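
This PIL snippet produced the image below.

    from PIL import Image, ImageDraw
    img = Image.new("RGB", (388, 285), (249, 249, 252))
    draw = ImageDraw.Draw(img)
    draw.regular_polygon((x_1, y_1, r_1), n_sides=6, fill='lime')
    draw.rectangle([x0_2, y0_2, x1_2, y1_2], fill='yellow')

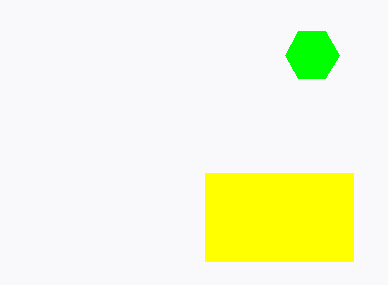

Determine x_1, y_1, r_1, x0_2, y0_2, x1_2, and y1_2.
x_1 = 312, y_1 = 55, r_1 = 27, x0_2 = 205, y0_2 = 173, x1_2 = 353, y1_2 = 261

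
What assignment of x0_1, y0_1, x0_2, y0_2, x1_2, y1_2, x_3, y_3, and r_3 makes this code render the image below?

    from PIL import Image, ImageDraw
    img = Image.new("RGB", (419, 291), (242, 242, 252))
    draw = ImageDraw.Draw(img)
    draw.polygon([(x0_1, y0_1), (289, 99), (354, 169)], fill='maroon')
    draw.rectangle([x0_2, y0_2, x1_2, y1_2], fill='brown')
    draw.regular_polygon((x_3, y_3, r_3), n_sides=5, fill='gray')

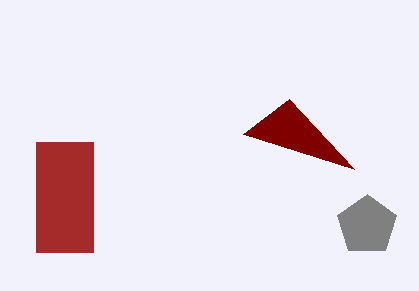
x0_1 = 243; y0_1 = 134; x0_2 = 36; y0_2 = 142; x1_2 = 93; y1_2 = 252; x_3 = 367; y_3 = 225; r_3 = 31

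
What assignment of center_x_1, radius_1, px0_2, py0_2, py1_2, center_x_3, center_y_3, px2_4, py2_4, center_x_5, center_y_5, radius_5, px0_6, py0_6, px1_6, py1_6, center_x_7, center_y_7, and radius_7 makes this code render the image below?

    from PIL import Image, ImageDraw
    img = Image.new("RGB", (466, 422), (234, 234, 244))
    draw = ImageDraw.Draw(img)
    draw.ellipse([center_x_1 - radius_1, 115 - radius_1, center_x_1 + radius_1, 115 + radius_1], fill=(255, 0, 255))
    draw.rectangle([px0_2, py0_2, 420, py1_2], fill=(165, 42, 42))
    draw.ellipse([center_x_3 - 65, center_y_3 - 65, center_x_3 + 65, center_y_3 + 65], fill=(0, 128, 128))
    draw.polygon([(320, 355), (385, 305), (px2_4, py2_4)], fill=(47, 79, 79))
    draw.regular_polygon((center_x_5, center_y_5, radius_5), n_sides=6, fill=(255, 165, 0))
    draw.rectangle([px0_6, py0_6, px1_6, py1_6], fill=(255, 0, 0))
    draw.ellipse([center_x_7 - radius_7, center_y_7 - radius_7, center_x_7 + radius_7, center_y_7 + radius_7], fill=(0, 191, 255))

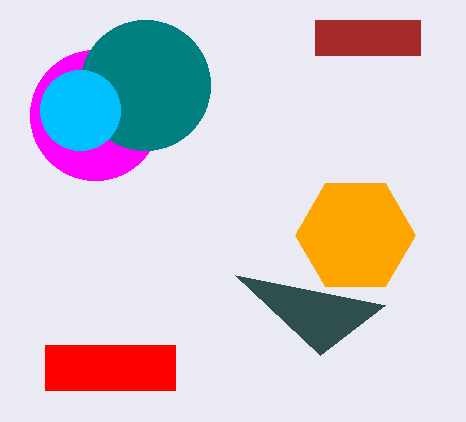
center_x_1 = 95, radius_1 = 65, px0_2 = 315, py0_2 = 20, py1_2 = 55, center_x_3 = 145, center_y_3 = 85, px2_4 = 235, py2_4 = 275, center_x_5 = 355, center_y_5 = 235, radius_5 = 60, px0_6 = 45, py0_6 = 345, px1_6 = 175, py1_6 = 390, center_x_7 = 80, center_y_7 = 110, radius_7 = 40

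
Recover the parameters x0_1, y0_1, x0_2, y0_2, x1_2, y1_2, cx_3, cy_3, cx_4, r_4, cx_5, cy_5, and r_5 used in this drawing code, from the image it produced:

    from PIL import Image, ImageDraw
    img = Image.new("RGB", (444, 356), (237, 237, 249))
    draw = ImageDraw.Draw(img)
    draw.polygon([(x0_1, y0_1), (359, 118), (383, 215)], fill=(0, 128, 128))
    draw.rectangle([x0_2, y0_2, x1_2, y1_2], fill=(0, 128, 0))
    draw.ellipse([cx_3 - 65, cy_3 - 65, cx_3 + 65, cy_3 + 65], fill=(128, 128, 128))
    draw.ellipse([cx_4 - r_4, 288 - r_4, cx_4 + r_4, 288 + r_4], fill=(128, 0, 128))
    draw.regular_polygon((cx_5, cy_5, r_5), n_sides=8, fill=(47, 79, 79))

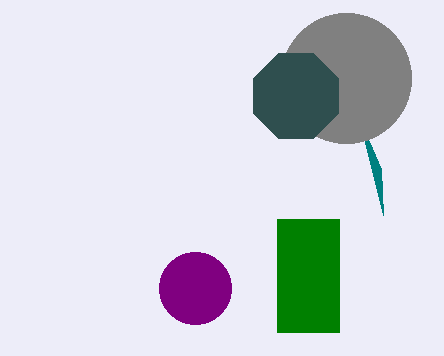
x0_1 = 381, y0_1 = 169, x0_2 = 277, y0_2 = 219, x1_2 = 339, y1_2 = 332, cx_3 = 346, cy_3 = 78, cx_4 = 195, r_4 = 36, cx_5 = 296, cy_5 = 96, r_5 = 46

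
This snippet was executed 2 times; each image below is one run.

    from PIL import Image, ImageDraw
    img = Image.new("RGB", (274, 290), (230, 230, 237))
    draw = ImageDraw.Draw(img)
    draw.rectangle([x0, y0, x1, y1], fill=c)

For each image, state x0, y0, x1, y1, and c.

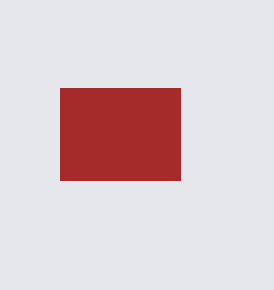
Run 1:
x0 = 60; y0 = 88; x1 = 180; y1 = 180; c = 'brown'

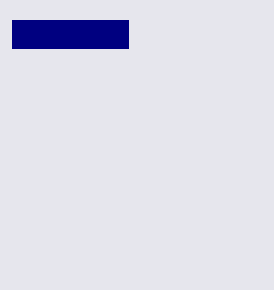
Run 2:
x0 = 12, y0 = 20, x1 = 128, y1 = 48, c = 'navy'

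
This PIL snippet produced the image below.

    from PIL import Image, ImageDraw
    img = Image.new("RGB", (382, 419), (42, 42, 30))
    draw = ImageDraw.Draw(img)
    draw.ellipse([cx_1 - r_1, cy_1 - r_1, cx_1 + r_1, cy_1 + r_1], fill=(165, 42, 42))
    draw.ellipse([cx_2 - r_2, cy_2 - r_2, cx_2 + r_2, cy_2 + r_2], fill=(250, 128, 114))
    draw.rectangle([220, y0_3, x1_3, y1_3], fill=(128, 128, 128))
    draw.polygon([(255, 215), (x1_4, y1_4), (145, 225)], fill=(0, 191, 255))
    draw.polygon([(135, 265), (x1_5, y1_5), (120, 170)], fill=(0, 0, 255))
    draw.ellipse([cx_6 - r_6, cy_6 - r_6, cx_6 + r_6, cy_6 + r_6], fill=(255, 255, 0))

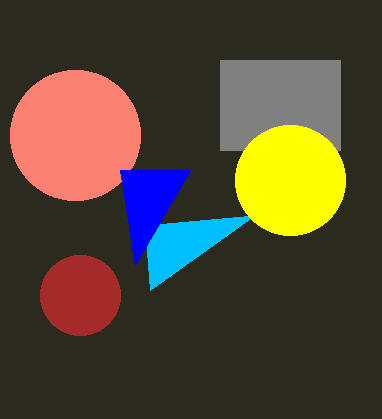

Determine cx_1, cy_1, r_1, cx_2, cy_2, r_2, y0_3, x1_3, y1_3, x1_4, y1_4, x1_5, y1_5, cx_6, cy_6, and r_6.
cx_1 = 80; cy_1 = 295; r_1 = 40; cx_2 = 75; cy_2 = 135; r_2 = 65; y0_3 = 60; x1_3 = 340; y1_3 = 150; x1_4 = 150; y1_4 = 290; x1_5 = 190; y1_5 = 170; cx_6 = 290; cy_6 = 180; r_6 = 55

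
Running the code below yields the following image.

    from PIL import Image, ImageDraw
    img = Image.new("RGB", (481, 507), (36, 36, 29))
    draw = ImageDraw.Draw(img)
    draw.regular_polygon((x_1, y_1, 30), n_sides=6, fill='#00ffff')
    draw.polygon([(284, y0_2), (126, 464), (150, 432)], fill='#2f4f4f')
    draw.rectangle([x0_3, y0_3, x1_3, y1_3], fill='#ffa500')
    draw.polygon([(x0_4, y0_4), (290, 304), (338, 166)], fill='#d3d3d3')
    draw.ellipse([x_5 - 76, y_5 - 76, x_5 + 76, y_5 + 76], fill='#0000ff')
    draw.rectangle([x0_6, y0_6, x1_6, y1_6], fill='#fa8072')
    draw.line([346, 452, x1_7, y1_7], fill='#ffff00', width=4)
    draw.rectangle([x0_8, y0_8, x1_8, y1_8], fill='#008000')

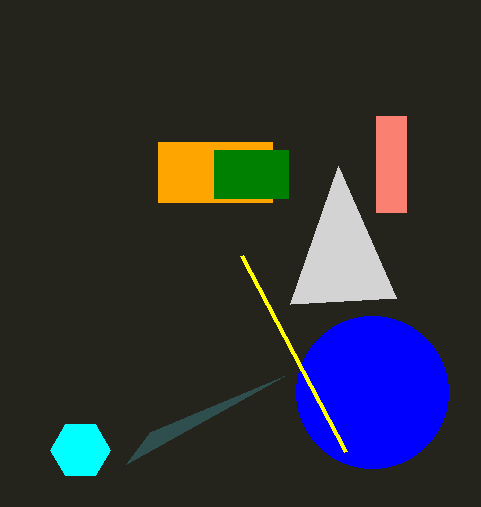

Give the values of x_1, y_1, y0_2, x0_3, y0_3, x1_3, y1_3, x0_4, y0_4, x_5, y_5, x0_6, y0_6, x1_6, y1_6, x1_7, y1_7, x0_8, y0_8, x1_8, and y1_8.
x_1 = 80
y_1 = 450
y0_2 = 376
x0_3 = 158
y0_3 = 142
x1_3 = 272
y1_3 = 202
x0_4 = 396
y0_4 = 298
x_5 = 372
y_5 = 392
x0_6 = 376
y0_6 = 116
x1_6 = 406
y1_6 = 212
x1_7 = 242
y1_7 = 256
x0_8 = 214
y0_8 = 150
x1_8 = 288
y1_8 = 198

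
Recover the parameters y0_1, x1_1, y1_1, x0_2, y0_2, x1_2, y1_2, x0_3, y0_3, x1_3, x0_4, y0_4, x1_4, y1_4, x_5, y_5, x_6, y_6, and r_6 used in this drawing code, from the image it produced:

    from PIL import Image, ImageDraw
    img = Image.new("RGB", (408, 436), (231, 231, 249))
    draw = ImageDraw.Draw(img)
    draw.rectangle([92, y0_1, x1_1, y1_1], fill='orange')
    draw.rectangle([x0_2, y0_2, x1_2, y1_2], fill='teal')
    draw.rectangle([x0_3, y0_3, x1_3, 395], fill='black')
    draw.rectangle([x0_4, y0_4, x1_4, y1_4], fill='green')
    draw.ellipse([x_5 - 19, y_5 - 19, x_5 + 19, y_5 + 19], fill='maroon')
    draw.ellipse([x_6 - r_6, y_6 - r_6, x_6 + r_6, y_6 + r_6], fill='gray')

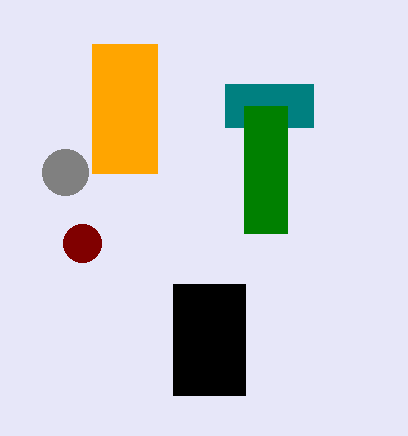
y0_1 = 44, x1_1 = 157, y1_1 = 173, x0_2 = 225, y0_2 = 84, x1_2 = 313, y1_2 = 127, x0_3 = 173, y0_3 = 284, x1_3 = 245, x0_4 = 244, y0_4 = 106, x1_4 = 287, y1_4 = 233, x_5 = 82, y_5 = 243, x_6 = 65, y_6 = 172, r_6 = 23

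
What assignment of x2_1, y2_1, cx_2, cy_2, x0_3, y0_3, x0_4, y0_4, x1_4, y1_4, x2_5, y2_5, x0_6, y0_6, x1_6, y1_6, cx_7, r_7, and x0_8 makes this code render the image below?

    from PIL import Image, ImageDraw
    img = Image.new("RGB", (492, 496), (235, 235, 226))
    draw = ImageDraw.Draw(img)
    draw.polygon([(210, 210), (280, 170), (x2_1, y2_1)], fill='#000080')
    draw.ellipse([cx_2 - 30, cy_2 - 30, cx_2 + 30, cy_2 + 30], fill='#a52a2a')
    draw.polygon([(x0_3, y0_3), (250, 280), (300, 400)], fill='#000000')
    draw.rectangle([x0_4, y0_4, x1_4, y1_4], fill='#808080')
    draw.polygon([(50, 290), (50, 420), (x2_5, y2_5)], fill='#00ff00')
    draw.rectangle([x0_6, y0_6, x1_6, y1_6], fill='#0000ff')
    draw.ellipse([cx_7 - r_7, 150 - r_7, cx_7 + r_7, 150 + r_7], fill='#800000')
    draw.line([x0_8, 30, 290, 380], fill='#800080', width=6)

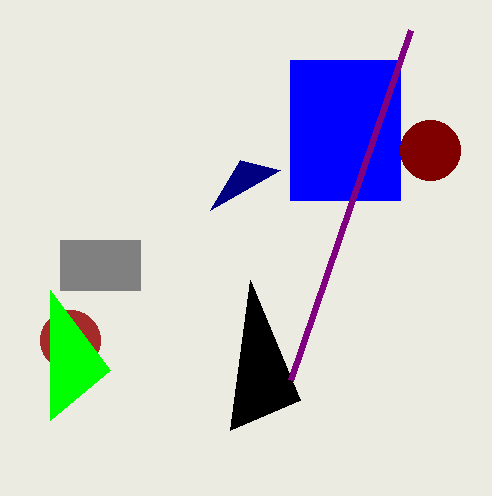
x2_1 = 240
y2_1 = 160
cx_2 = 70
cy_2 = 340
x0_3 = 230
y0_3 = 430
x0_4 = 60
y0_4 = 240
x1_4 = 140
y1_4 = 290
x2_5 = 110
y2_5 = 370
x0_6 = 290
y0_6 = 60
x1_6 = 400
y1_6 = 200
cx_7 = 430
r_7 = 30
x0_8 = 410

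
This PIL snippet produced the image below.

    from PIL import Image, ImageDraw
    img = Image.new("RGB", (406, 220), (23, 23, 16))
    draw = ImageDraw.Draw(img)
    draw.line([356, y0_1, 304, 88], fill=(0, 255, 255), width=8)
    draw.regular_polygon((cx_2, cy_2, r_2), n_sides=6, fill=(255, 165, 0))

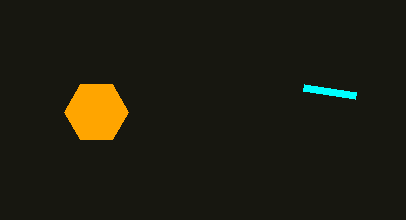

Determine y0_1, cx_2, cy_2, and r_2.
y0_1 = 96
cx_2 = 96
cy_2 = 112
r_2 = 32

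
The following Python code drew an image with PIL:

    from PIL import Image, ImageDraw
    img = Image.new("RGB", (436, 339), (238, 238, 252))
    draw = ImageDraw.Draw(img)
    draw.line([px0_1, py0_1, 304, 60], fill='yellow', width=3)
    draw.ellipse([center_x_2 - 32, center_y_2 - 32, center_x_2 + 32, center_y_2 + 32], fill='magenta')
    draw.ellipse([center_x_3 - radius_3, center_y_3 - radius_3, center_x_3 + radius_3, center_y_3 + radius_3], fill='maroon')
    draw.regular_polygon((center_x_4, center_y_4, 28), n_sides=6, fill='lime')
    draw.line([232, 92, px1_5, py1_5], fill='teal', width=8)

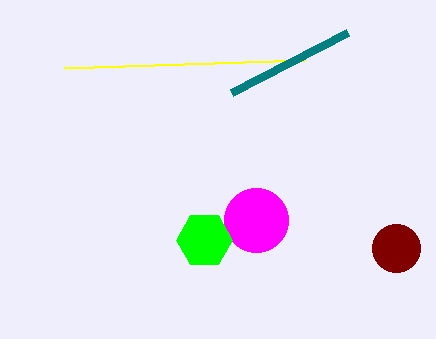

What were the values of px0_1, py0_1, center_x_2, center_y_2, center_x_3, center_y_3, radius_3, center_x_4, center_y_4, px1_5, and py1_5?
px0_1 = 64
py0_1 = 68
center_x_2 = 256
center_y_2 = 220
center_x_3 = 396
center_y_3 = 248
radius_3 = 24
center_x_4 = 204
center_y_4 = 240
px1_5 = 348
py1_5 = 32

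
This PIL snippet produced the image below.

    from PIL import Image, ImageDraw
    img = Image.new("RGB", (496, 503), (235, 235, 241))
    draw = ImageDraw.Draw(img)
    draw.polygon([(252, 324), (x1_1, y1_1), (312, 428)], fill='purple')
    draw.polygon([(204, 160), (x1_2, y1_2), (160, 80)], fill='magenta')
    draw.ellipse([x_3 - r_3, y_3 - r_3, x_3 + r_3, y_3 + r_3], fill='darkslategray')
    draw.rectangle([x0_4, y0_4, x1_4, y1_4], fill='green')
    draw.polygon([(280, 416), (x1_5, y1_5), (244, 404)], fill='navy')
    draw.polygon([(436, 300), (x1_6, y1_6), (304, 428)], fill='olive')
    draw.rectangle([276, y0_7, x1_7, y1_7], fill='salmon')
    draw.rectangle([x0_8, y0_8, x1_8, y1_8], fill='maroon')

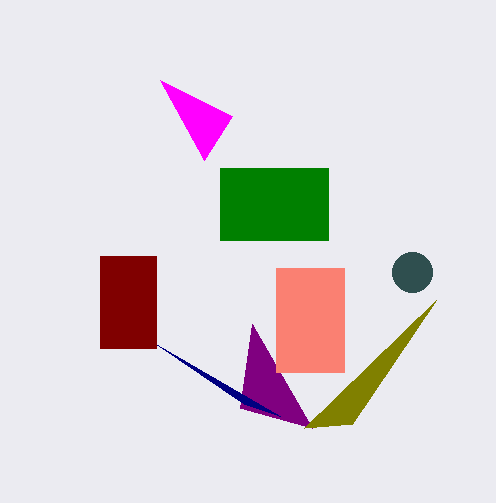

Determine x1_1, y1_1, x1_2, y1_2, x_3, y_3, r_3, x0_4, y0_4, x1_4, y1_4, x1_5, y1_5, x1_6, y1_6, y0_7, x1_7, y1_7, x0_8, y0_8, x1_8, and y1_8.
x1_1 = 240; y1_1 = 408; x1_2 = 232; y1_2 = 116; x_3 = 412; y_3 = 272; r_3 = 20; x0_4 = 220; y0_4 = 168; x1_4 = 328; y1_4 = 240; x1_5 = 156; y1_5 = 344; x1_6 = 352; y1_6 = 424; y0_7 = 268; x1_7 = 344; y1_7 = 372; x0_8 = 100; y0_8 = 256; x1_8 = 156; y1_8 = 348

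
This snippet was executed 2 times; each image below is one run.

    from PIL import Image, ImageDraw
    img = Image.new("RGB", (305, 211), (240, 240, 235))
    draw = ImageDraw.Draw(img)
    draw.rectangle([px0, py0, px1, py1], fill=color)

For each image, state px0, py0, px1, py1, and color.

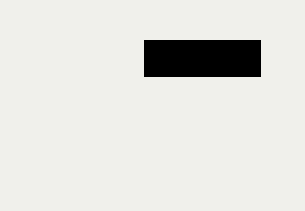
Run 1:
px0 = 144, py0 = 40, px1 = 260, py1 = 76, color = 'black'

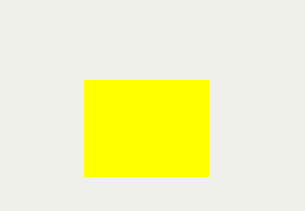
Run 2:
px0 = 84; py0 = 80; px1 = 208; py1 = 176; color = 'yellow'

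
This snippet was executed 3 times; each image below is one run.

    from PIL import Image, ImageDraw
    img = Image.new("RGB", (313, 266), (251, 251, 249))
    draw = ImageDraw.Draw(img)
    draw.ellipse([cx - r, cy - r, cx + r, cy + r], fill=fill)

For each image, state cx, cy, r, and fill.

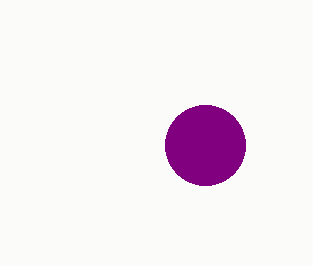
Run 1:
cx = 205; cy = 145; r = 40; fill = 'purple'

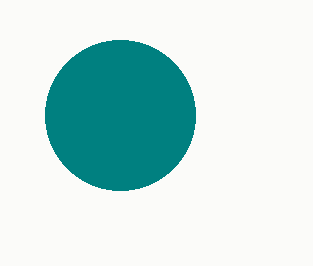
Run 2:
cx = 120, cy = 115, r = 75, fill = 'teal'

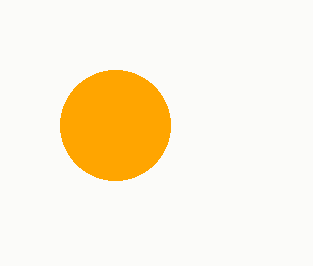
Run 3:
cx = 115; cy = 125; r = 55; fill = 'orange'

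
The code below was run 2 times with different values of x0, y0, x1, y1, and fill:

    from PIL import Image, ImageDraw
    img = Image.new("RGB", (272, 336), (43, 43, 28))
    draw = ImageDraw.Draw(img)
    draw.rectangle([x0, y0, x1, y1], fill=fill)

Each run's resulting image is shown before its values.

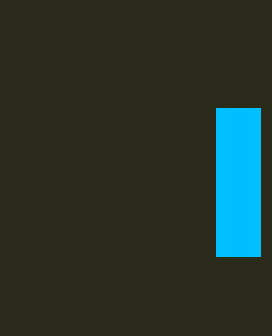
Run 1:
x0 = 216; y0 = 108; x1 = 260; y1 = 256; fill = 'deepskyblue'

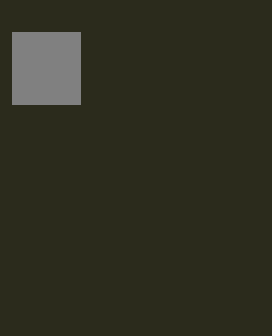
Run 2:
x0 = 12; y0 = 32; x1 = 80; y1 = 104; fill = 'gray'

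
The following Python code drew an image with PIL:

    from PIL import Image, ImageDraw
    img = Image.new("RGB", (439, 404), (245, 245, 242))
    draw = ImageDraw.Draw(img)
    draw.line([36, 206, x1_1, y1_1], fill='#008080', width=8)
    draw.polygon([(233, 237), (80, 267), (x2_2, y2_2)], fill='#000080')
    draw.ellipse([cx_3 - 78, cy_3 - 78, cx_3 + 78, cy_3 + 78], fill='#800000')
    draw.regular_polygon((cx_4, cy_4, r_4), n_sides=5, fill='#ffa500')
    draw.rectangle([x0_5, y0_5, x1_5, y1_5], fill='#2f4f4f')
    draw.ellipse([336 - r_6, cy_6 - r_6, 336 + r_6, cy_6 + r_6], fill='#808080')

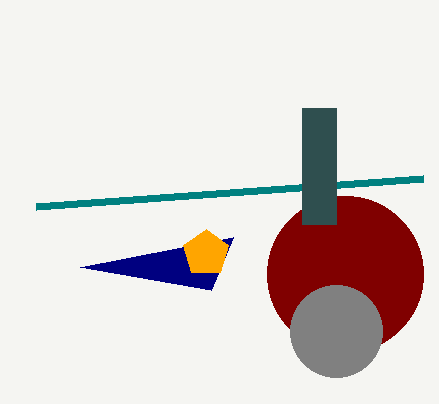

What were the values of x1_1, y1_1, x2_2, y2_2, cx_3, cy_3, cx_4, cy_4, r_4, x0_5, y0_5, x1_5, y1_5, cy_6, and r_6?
x1_1 = 423; y1_1 = 178; x2_2 = 211; y2_2 = 290; cx_3 = 345; cy_3 = 274; cx_4 = 206; cy_4 = 253; r_4 = 24; x0_5 = 302; y0_5 = 108; x1_5 = 336; y1_5 = 224; cy_6 = 331; r_6 = 46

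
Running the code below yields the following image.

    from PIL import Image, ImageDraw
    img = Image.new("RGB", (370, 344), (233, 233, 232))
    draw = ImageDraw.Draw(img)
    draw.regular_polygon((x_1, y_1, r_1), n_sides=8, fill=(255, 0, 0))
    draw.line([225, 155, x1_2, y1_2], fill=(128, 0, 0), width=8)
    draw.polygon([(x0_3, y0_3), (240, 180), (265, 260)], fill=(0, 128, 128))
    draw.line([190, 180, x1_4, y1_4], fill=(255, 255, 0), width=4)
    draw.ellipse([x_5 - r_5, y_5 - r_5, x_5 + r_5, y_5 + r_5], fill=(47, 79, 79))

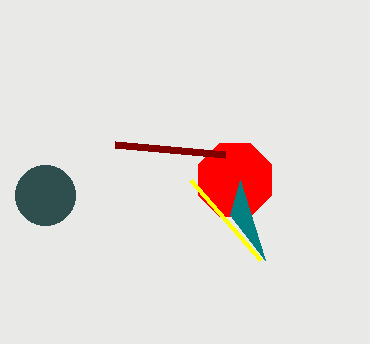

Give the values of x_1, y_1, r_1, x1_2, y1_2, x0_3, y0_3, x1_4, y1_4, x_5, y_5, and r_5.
x_1 = 235, y_1 = 180, r_1 = 40, x1_2 = 115, y1_2 = 145, x0_3 = 230, y0_3 = 215, x1_4 = 260, y1_4 = 260, x_5 = 45, y_5 = 195, r_5 = 30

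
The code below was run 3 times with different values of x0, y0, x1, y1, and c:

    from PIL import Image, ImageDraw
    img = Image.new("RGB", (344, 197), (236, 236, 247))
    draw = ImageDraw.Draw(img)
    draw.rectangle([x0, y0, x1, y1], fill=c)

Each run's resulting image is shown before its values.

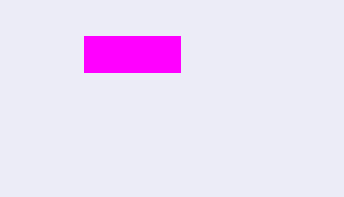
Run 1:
x0 = 84, y0 = 36, x1 = 180, y1 = 72, c = 'magenta'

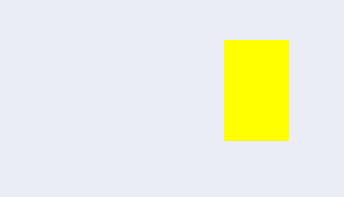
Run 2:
x0 = 224
y0 = 40
x1 = 288
y1 = 140
c = 'yellow'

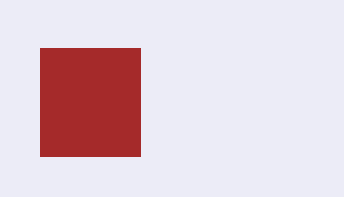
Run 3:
x0 = 40
y0 = 48
x1 = 140
y1 = 156
c = 'brown'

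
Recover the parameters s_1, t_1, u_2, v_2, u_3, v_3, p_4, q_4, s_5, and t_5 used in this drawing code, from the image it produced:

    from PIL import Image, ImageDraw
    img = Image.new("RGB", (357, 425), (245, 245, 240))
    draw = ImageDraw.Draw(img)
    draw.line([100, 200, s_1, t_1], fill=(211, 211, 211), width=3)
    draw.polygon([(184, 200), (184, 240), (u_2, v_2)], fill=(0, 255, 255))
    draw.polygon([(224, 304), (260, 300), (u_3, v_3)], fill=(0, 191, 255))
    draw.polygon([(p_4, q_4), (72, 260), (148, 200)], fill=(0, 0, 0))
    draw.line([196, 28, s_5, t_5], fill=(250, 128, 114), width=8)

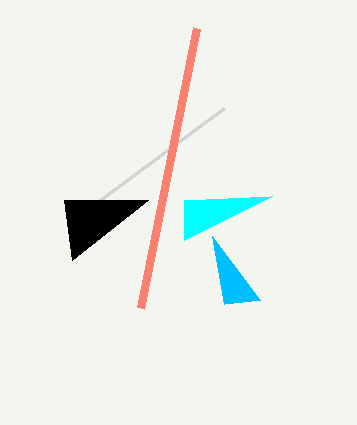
s_1 = 224
t_1 = 108
u_2 = 272
v_2 = 196
u_3 = 212
v_3 = 236
p_4 = 64
q_4 = 200
s_5 = 140
t_5 = 308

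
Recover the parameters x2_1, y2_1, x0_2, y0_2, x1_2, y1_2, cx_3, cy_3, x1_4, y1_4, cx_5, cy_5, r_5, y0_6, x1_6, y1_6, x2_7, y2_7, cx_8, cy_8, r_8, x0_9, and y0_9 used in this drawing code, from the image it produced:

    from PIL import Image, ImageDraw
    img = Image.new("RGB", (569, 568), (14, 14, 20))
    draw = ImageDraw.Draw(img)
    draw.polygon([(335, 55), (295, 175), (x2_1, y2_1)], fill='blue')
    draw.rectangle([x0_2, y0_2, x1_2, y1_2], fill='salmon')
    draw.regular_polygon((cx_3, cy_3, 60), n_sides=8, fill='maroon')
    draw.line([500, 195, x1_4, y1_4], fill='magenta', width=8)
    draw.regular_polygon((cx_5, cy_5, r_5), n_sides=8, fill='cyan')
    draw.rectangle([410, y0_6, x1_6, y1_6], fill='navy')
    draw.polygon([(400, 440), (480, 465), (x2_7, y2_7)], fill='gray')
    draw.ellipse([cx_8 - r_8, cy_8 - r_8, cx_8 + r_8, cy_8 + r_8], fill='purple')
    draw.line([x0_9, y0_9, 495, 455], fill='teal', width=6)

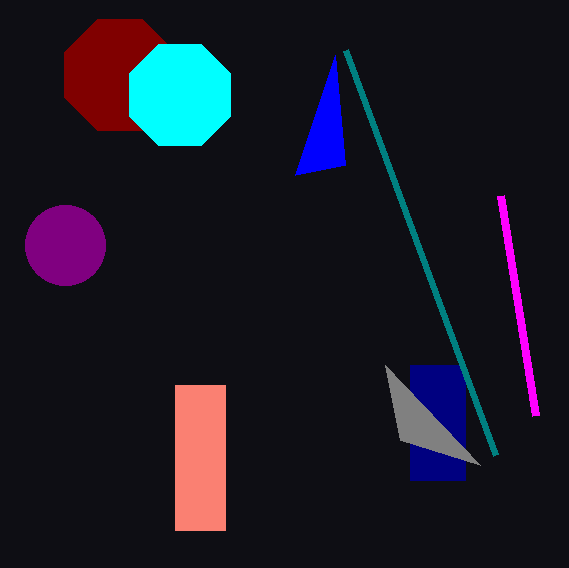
x2_1 = 345, y2_1 = 165, x0_2 = 175, y0_2 = 385, x1_2 = 225, y1_2 = 530, cx_3 = 120, cy_3 = 75, x1_4 = 535, y1_4 = 415, cx_5 = 180, cy_5 = 95, r_5 = 55, y0_6 = 365, x1_6 = 465, y1_6 = 480, x2_7 = 385, y2_7 = 365, cx_8 = 65, cy_8 = 245, r_8 = 40, x0_9 = 345, y0_9 = 50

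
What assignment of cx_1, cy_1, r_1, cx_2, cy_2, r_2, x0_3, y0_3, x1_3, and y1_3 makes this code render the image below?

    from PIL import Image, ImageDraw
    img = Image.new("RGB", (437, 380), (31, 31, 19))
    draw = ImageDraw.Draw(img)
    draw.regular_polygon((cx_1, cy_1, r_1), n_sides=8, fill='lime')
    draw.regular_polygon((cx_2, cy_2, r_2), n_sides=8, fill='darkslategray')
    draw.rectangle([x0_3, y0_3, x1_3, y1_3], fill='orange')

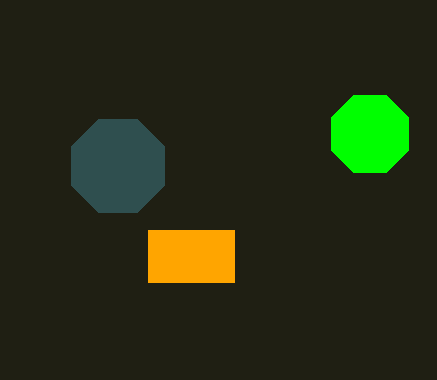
cx_1 = 370
cy_1 = 134
r_1 = 42
cx_2 = 118
cy_2 = 166
r_2 = 50
x0_3 = 148
y0_3 = 230
x1_3 = 234
y1_3 = 282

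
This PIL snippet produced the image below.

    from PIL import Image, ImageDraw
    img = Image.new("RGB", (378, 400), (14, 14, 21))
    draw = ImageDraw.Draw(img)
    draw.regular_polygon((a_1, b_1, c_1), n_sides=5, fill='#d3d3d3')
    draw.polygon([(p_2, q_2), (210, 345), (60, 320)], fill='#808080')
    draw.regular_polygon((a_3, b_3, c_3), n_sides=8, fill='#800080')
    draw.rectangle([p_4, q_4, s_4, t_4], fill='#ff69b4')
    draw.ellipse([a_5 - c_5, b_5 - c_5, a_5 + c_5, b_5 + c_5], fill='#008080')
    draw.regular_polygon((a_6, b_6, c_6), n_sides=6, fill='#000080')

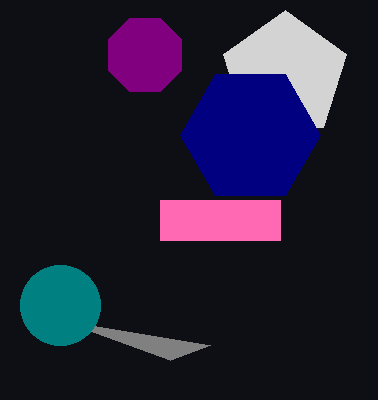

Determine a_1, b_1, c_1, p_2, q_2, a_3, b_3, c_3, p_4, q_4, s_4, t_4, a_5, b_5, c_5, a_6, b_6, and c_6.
a_1 = 285, b_1 = 75, c_1 = 65, p_2 = 170, q_2 = 360, a_3 = 145, b_3 = 55, c_3 = 40, p_4 = 160, q_4 = 200, s_4 = 280, t_4 = 240, a_5 = 60, b_5 = 305, c_5 = 40, a_6 = 250, b_6 = 135, c_6 = 70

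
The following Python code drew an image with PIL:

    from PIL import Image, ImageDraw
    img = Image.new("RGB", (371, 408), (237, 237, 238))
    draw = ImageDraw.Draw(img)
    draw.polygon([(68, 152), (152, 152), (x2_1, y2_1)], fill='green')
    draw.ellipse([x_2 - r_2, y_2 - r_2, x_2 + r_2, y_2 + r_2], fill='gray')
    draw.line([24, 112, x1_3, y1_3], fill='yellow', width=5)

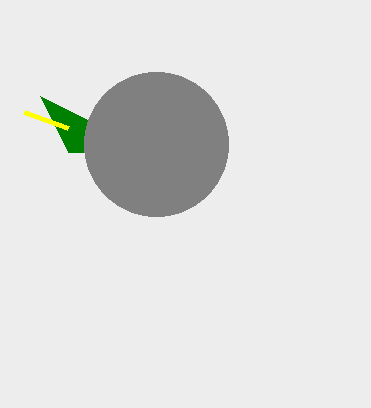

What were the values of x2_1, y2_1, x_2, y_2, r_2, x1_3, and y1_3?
x2_1 = 40, y2_1 = 96, x_2 = 156, y_2 = 144, r_2 = 72, x1_3 = 68, y1_3 = 128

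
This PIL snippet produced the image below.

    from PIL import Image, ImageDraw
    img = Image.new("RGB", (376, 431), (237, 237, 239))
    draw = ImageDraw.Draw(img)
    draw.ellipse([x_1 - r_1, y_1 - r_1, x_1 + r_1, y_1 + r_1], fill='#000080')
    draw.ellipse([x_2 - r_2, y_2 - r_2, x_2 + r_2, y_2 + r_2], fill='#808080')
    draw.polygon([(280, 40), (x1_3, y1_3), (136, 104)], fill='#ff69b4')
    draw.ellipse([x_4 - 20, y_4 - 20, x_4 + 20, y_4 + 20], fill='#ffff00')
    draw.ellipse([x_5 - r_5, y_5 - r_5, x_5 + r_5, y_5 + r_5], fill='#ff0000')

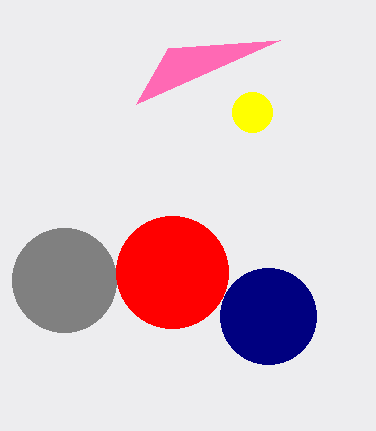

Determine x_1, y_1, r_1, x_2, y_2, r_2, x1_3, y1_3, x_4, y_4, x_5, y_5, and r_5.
x_1 = 268, y_1 = 316, r_1 = 48, x_2 = 64, y_2 = 280, r_2 = 52, x1_3 = 168, y1_3 = 48, x_4 = 252, y_4 = 112, x_5 = 172, y_5 = 272, r_5 = 56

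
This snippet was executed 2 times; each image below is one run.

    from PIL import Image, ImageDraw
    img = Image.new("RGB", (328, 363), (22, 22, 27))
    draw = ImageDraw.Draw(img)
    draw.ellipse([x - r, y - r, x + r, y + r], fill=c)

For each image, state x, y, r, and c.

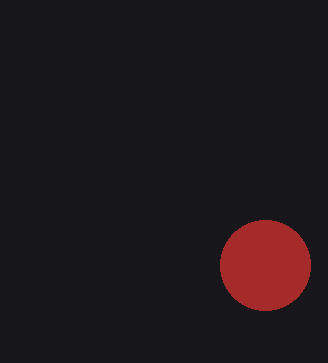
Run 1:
x = 265, y = 265, r = 45, c = 'brown'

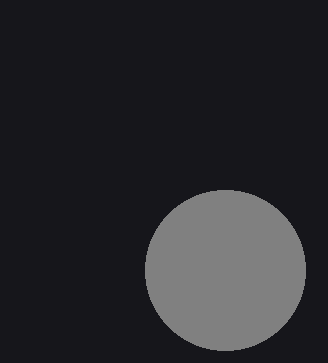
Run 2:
x = 225; y = 270; r = 80; c = 'gray'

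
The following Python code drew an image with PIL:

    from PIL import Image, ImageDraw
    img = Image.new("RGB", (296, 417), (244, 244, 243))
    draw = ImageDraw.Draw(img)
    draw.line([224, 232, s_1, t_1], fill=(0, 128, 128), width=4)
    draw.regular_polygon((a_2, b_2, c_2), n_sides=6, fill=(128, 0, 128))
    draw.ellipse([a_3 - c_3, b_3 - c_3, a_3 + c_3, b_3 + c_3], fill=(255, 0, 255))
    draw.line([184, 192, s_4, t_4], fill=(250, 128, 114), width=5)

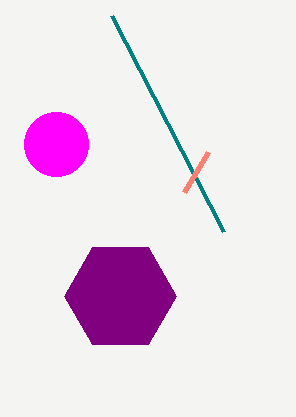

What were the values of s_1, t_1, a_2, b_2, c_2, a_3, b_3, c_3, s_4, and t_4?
s_1 = 112
t_1 = 16
a_2 = 120
b_2 = 296
c_2 = 56
a_3 = 56
b_3 = 144
c_3 = 32
s_4 = 208
t_4 = 152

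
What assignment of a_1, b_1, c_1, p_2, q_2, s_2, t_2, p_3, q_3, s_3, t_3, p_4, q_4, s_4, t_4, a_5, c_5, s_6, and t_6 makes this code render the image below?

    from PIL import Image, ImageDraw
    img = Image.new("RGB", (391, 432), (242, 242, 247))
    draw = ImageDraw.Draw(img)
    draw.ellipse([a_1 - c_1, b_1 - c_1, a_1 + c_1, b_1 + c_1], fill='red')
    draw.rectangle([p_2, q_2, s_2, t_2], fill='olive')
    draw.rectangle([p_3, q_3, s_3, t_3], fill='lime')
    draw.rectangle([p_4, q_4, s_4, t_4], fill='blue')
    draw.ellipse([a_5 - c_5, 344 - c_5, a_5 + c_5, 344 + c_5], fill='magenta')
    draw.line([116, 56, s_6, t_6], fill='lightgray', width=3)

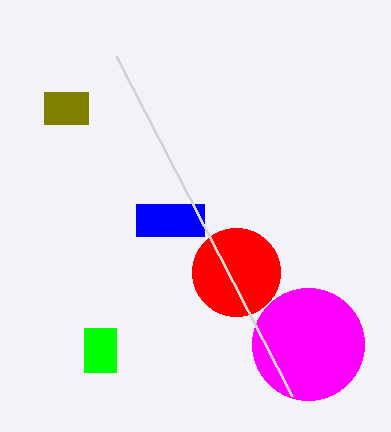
a_1 = 236, b_1 = 272, c_1 = 44, p_2 = 44, q_2 = 92, s_2 = 88, t_2 = 124, p_3 = 84, q_3 = 328, s_3 = 116, t_3 = 372, p_4 = 136, q_4 = 204, s_4 = 204, t_4 = 236, a_5 = 308, c_5 = 56, s_6 = 292, t_6 = 396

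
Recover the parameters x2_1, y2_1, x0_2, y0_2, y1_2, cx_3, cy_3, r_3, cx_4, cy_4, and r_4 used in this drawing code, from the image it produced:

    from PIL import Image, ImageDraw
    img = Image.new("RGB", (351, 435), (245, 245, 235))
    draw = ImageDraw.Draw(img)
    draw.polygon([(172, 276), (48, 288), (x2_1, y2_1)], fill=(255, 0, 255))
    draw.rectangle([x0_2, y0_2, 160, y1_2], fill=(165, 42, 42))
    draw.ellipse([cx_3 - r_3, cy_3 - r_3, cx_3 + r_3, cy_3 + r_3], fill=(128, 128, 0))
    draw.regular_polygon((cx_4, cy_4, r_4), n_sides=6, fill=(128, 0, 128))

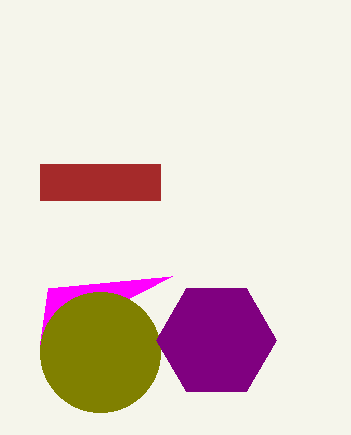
x2_1 = 40; y2_1 = 344; x0_2 = 40; y0_2 = 164; y1_2 = 200; cx_3 = 100; cy_3 = 352; r_3 = 60; cx_4 = 216; cy_4 = 340; r_4 = 60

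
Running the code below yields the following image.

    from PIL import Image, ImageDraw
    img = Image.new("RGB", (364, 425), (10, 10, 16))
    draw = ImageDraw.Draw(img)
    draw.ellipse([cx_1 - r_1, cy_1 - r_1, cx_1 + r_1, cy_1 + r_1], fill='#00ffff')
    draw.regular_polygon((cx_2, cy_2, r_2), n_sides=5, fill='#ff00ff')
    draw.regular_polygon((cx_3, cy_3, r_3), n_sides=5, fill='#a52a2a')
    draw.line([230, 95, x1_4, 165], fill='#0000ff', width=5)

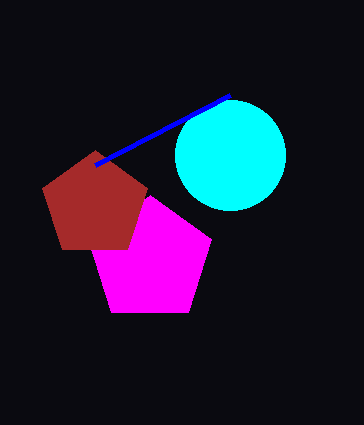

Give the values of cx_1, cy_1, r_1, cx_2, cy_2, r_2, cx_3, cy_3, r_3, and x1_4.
cx_1 = 230, cy_1 = 155, r_1 = 55, cx_2 = 150, cy_2 = 260, r_2 = 65, cx_3 = 95, cy_3 = 205, r_3 = 55, x1_4 = 95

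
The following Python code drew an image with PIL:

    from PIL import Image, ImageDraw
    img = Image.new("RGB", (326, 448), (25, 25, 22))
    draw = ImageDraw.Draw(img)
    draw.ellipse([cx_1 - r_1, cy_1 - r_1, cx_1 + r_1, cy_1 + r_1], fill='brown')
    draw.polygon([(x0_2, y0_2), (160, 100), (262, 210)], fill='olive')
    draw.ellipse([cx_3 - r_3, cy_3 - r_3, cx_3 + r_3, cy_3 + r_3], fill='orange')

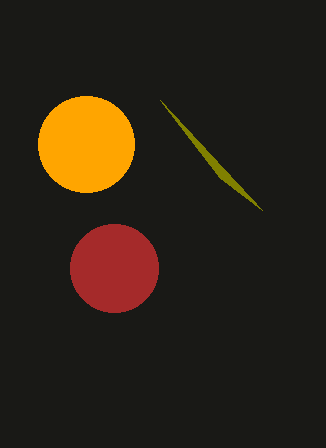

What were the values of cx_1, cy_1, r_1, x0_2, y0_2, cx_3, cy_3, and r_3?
cx_1 = 114, cy_1 = 268, r_1 = 44, x0_2 = 220, y0_2 = 178, cx_3 = 86, cy_3 = 144, r_3 = 48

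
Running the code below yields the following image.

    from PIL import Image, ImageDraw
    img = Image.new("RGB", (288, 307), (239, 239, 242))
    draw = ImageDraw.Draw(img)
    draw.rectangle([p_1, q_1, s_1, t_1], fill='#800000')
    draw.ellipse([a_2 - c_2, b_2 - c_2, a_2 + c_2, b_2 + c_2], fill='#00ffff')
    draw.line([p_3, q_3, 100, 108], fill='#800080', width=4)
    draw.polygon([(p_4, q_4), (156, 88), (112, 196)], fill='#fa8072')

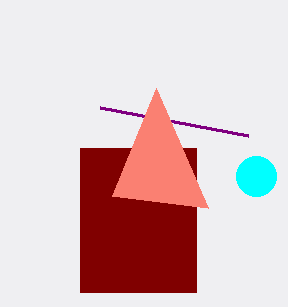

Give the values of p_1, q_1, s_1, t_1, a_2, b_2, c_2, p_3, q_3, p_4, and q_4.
p_1 = 80; q_1 = 148; s_1 = 196; t_1 = 292; a_2 = 256; b_2 = 176; c_2 = 20; p_3 = 248; q_3 = 136; p_4 = 208; q_4 = 208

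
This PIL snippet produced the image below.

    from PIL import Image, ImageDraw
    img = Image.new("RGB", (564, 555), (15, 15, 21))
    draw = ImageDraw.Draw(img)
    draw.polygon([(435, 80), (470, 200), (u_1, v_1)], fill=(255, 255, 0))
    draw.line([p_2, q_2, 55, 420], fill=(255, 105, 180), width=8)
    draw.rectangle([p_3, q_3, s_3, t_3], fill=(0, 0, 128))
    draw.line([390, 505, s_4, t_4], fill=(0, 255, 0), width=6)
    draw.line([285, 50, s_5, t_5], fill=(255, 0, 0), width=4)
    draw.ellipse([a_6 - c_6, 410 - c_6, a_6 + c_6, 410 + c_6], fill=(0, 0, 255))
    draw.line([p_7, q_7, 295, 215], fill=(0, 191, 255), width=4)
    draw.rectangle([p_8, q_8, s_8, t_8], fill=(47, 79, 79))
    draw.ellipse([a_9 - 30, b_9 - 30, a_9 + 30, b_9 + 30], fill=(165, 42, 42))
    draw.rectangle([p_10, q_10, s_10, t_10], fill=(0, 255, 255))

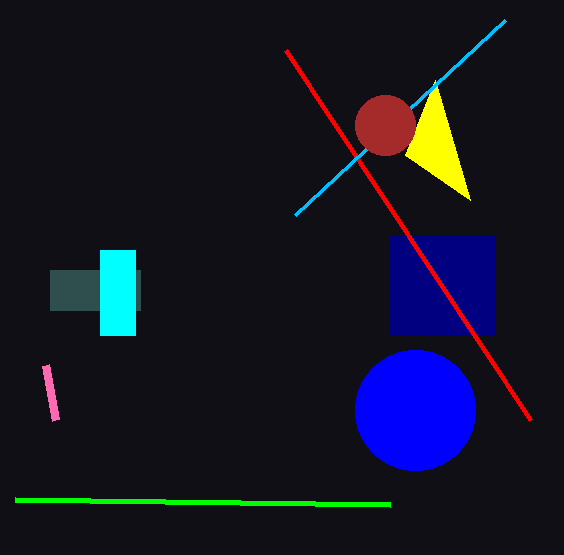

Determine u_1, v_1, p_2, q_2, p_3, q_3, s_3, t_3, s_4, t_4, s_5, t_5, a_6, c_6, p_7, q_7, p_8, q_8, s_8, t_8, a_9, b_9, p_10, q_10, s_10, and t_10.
u_1 = 405; v_1 = 155; p_2 = 45; q_2 = 365; p_3 = 390; q_3 = 235; s_3 = 495; t_3 = 335; s_4 = 15; t_4 = 500; s_5 = 530; t_5 = 420; a_6 = 415; c_6 = 60; p_7 = 505; q_7 = 20; p_8 = 50; q_8 = 270; s_8 = 140; t_8 = 310; a_9 = 385; b_9 = 125; p_10 = 100; q_10 = 250; s_10 = 135; t_10 = 335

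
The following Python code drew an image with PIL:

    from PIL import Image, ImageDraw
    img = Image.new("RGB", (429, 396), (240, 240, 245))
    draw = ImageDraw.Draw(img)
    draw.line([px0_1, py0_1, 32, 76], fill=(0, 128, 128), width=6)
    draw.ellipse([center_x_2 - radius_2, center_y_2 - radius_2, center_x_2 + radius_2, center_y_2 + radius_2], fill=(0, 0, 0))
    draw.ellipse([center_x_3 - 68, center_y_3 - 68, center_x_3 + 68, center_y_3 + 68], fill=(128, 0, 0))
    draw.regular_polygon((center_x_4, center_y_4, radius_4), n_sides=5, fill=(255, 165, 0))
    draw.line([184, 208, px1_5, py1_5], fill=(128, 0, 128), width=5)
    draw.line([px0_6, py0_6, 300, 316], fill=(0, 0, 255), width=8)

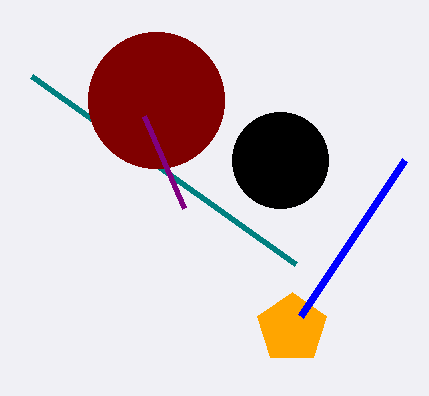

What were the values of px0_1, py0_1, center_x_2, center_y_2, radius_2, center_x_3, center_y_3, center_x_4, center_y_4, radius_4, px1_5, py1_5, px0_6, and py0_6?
px0_1 = 296, py0_1 = 264, center_x_2 = 280, center_y_2 = 160, radius_2 = 48, center_x_3 = 156, center_y_3 = 100, center_x_4 = 292, center_y_4 = 328, radius_4 = 36, px1_5 = 144, py1_5 = 116, px0_6 = 404, py0_6 = 160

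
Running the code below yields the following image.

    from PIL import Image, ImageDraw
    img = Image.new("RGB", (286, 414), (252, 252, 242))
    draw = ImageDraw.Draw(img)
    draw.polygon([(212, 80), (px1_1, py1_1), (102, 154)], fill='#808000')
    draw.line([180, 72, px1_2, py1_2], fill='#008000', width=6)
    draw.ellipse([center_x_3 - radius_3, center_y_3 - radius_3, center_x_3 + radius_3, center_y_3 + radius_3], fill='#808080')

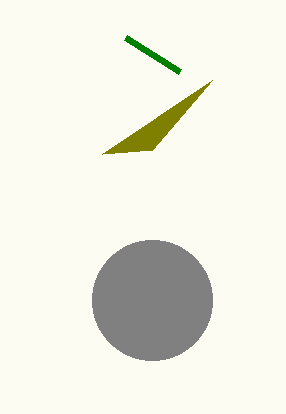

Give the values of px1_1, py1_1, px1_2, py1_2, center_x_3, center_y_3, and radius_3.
px1_1 = 152, py1_1 = 150, px1_2 = 126, py1_2 = 38, center_x_3 = 152, center_y_3 = 300, radius_3 = 60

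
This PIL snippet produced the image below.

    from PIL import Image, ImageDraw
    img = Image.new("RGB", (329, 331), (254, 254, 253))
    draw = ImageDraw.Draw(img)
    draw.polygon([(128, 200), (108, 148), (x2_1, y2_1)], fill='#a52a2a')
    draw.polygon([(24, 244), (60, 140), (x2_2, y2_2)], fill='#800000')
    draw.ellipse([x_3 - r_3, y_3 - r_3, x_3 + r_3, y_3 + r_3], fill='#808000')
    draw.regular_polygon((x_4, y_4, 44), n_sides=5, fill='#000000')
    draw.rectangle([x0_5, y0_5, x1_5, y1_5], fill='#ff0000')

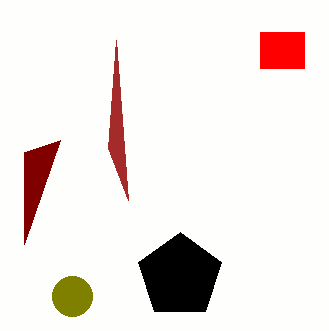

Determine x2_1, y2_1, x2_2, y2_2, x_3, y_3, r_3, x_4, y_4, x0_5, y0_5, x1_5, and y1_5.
x2_1 = 116; y2_1 = 40; x2_2 = 24; y2_2 = 152; x_3 = 72; y_3 = 296; r_3 = 20; x_4 = 180; y_4 = 276; x0_5 = 260; y0_5 = 32; x1_5 = 304; y1_5 = 68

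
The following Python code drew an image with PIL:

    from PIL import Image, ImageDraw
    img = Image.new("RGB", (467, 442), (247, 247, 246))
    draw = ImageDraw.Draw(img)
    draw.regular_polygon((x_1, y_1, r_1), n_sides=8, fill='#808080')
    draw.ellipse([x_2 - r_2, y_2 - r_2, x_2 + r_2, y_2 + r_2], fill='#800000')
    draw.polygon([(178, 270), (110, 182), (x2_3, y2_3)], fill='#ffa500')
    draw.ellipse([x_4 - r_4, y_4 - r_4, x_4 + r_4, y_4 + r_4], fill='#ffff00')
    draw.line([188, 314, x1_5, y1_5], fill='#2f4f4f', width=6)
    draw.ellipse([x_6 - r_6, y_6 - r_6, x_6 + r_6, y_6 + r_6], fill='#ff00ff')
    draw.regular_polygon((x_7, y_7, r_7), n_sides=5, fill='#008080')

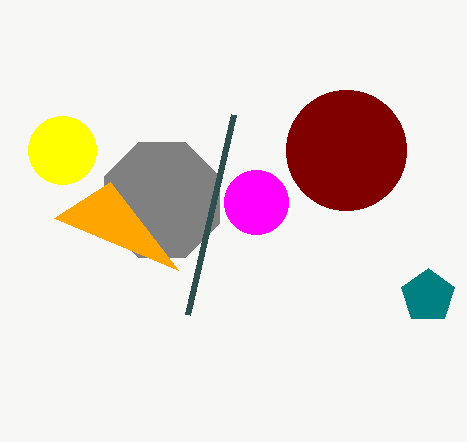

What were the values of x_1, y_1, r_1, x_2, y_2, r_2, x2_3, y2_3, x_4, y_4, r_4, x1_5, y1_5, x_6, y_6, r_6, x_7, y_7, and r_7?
x_1 = 162; y_1 = 200; r_1 = 62; x_2 = 346; y_2 = 150; r_2 = 60; x2_3 = 54; y2_3 = 218; x_4 = 62; y_4 = 150; r_4 = 34; x1_5 = 234; y1_5 = 114; x_6 = 256; y_6 = 202; r_6 = 32; x_7 = 428; y_7 = 296; r_7 = 28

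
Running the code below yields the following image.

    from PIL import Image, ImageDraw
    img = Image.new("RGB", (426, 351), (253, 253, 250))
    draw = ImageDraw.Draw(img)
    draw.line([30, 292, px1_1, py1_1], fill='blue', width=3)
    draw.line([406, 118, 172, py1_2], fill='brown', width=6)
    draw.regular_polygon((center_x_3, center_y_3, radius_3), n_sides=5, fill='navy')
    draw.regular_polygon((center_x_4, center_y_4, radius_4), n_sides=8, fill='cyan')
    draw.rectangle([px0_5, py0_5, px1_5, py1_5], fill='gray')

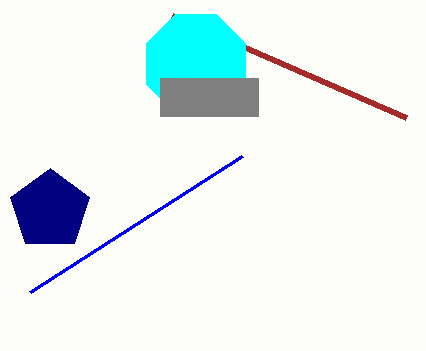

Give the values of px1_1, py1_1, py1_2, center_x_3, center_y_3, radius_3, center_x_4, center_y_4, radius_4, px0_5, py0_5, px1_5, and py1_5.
px1_1 = 242
py1_1 = 156
py1_2 = 16
center_x_3 = 50
center_y_3 = 210
radius_3 = 42
center_x_4 = 196
center_y_4 = 64
radius_4 = 54
px0_5 = 160
py0_5 = 78
px1_5 = 258
py1_5 = 116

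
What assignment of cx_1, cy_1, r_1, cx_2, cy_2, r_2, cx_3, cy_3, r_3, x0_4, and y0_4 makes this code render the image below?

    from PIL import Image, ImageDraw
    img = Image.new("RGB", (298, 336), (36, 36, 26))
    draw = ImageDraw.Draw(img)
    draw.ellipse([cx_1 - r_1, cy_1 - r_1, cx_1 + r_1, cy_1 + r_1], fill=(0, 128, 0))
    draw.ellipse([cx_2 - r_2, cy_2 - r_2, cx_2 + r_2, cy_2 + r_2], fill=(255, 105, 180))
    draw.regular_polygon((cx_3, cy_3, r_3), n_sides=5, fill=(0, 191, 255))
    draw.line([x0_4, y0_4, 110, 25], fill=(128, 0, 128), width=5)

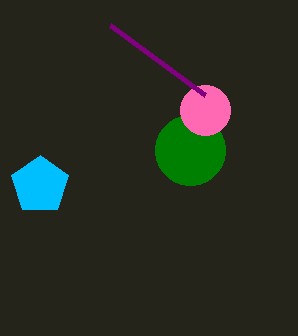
cx_1 = 190, cy_1 = 150, r_1 = 35, cx_2 = 205, cy_2 = 110, r_2 = 25, cx_3 = 40, cy_3 = 185, r_3 = 30, x0_4 = 205, y0_4 = 95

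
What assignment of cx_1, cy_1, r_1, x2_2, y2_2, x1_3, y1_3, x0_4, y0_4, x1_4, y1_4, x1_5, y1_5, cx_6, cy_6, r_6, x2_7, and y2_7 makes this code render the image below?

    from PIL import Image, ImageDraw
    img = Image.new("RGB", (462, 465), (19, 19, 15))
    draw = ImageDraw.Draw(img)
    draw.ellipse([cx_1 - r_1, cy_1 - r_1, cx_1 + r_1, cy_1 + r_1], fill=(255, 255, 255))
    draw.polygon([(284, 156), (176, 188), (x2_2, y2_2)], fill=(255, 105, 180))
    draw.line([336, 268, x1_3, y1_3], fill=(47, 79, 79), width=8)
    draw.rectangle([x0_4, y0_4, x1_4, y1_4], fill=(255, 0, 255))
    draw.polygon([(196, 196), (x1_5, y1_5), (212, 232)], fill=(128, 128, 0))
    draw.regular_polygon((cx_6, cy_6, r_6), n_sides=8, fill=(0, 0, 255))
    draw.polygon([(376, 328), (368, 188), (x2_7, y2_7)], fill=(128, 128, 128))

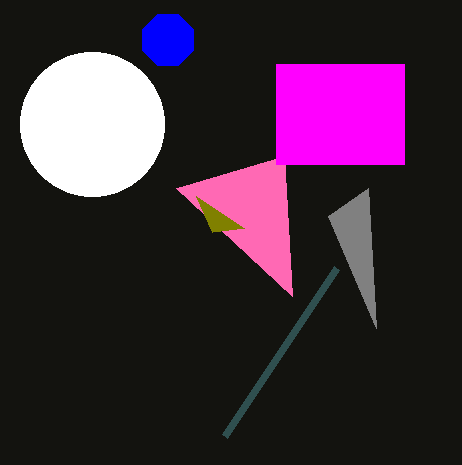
cx_1 = 92; cy_1 = 124; r_1 = 72; x2_2 = 292; y2_2 = 296; x1_3 = 224; y1_3 = 436; x0_4 = 276; y0_4 = 64; x1_4 = 404; y1_4 = 164; x1_5 = 244; y1_5 = 228; cx_6 = 168; cy_6 = 40; r_6 = 28; x2_7 = 328; y2_7 = 216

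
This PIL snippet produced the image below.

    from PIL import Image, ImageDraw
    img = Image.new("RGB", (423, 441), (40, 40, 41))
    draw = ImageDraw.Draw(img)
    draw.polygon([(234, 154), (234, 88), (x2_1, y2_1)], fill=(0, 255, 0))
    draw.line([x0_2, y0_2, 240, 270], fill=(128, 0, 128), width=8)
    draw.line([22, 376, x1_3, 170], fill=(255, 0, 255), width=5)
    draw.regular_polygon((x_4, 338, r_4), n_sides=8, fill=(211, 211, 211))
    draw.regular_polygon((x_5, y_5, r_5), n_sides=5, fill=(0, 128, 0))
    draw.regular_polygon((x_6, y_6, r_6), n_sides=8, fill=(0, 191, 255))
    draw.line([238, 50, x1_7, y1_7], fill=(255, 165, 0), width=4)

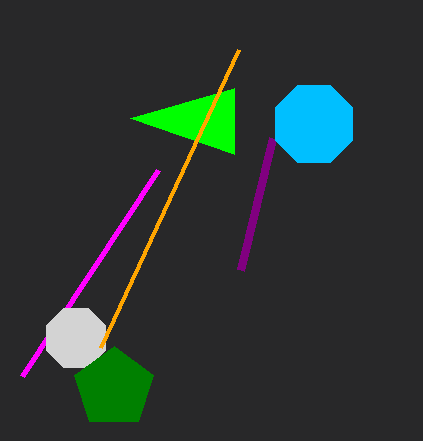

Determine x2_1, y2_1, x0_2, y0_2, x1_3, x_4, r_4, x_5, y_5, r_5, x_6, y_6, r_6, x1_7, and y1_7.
x2_1 = 130; y2_1 = 118; x0_2 = 272; y0_2 = 138; x1_3 = 158; x_4 = 76; r_4 = 32; x_5 = 114; y_5 = 388; r_5 = 42; x_6 = 314; y_6 = 124; r_6 = 42; x1_7 = 100; y1_7 = 348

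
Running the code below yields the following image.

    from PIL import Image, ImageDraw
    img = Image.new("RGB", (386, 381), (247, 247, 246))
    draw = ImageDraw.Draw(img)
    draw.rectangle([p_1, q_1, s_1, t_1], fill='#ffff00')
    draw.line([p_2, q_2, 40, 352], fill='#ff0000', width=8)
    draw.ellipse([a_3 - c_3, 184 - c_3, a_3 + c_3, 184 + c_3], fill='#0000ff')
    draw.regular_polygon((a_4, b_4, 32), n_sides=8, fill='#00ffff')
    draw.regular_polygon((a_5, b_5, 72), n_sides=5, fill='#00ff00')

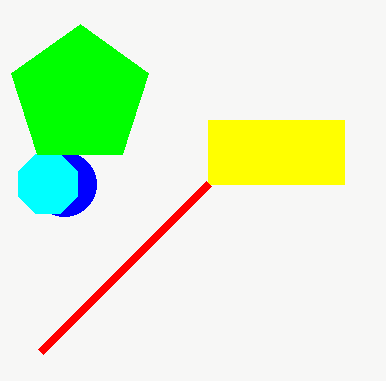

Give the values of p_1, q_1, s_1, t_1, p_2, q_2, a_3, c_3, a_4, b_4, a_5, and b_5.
p_1 = 208; q_1 = 120; s_1 = 344; t_1 = 184; p_2 = 208; q_2 = 184; a_3 = 64; c_3 = 32; a_4 = 48; b_4 = 184; a_5 = 80; b_5 = 96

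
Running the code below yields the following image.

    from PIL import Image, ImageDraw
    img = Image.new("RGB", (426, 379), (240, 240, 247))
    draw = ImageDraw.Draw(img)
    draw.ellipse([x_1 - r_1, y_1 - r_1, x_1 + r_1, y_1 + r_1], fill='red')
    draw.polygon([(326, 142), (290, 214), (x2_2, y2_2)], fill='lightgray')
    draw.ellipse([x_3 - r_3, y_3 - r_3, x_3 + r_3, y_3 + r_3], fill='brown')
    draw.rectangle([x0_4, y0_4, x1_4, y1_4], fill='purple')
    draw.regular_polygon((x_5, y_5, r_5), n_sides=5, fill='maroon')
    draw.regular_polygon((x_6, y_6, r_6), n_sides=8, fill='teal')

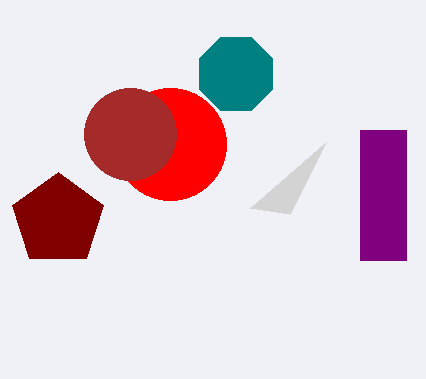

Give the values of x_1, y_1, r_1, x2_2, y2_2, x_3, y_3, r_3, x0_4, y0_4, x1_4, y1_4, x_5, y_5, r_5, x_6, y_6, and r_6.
x_1 = 170; y_1 = 144; r_1 = 56; x2_2 = 250; y2_2 = 208; x_3 = 130; y_3 = 134; r_3 = 46; x0_4 = 360; y0_4 = 130; x1_4 = 406; y1_4 = 260; x_5 = 58; y_5 = 220; r_5 = 48; x_6 = 236; y_6 = 74; r_6 = 40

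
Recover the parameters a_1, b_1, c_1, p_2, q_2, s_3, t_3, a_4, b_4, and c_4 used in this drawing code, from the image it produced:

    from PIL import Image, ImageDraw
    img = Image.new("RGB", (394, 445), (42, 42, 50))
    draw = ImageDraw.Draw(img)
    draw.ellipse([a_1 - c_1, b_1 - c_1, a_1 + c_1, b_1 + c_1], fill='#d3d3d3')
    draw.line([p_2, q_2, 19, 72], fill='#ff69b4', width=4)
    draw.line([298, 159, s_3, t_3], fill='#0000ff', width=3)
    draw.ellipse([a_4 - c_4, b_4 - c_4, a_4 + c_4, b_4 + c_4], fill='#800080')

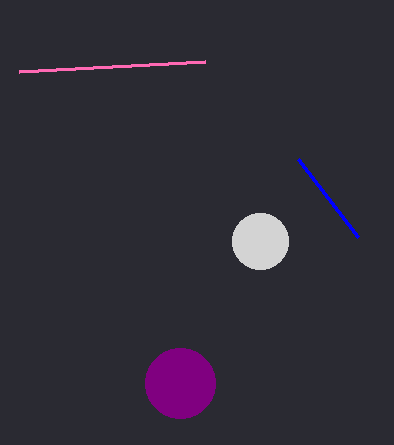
a_1 = 260, b_1 = 241, c_1 = 28, p_2 = 205, q_2 = 62, s_3 = 358, t_3 = 237, a_4 = 180, b_4 = 383, c_4 = 35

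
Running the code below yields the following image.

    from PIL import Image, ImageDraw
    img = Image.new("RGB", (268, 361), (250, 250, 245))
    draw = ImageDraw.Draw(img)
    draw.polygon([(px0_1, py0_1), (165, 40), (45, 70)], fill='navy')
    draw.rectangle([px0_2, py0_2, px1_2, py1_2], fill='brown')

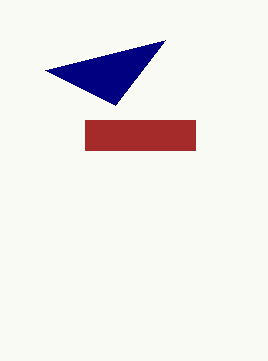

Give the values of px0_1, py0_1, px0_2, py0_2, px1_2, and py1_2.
px0_1 = 115; py0_1 = 105; px0_2 = 85; py0_2 = 120; px1_2 = 195; py1_2 = 150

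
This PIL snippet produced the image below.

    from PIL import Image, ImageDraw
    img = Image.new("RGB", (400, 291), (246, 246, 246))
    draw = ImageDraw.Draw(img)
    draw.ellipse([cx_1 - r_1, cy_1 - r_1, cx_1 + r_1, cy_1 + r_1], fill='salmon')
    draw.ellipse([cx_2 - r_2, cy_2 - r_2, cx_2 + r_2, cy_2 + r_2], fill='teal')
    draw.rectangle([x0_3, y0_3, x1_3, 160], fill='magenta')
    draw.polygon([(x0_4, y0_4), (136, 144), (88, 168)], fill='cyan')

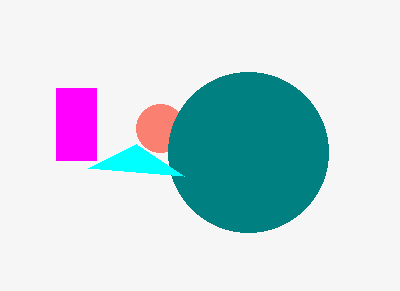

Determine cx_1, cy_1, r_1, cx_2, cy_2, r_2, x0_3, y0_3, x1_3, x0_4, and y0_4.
cx_1 = 160; cy_1 = 128; r_1 = 24; cx_2 = 248; cy_2 = 152; r_2 = 80; x0_3 = 56; y0_3 = 88; x1_3 = 96; x0_4 = 184; y0_4 = 176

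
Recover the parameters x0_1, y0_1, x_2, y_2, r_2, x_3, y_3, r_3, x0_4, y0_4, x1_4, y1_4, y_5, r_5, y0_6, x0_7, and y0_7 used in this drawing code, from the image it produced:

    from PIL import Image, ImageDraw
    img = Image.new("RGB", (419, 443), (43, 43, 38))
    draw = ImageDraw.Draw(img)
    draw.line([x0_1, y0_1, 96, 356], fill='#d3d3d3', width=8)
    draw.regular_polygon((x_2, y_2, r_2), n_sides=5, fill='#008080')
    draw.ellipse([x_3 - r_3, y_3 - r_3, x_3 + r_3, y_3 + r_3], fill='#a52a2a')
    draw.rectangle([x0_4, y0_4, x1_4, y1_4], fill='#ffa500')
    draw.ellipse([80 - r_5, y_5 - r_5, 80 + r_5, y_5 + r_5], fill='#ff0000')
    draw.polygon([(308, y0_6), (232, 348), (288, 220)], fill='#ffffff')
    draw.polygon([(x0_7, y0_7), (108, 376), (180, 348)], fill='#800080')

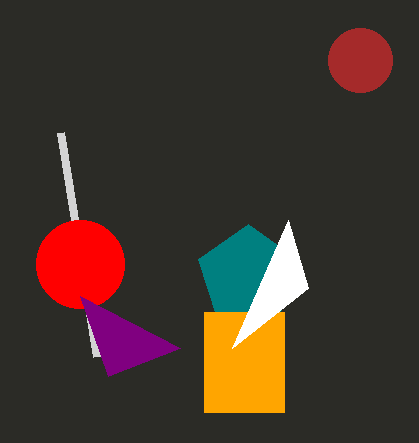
x0_1 = 60, y0_1 = 132, x_2 = 248, y_2 = 276, r_2 = 52, x_3 = 360, y_3 = 60, r_3 = 32, x0_4 = 204, y0_4 = 312, x1_4 = 284, y1_4 = 412, y_5 = 264, r_5 = 44, y0_6 = 288, x0_7 = 80, y0_7 = 296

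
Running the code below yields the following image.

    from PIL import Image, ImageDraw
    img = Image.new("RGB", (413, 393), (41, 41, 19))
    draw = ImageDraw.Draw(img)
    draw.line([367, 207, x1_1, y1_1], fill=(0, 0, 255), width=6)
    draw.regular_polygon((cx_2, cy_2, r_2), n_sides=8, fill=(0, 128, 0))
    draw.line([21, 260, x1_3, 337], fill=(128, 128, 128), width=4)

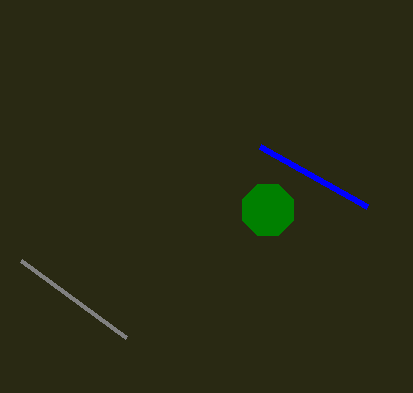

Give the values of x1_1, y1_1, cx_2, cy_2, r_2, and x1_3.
x1_1 = 260, y1_1 = 147, cx_2 = 268, cy_2 = 210, r_2 = 28, x1_3 = 126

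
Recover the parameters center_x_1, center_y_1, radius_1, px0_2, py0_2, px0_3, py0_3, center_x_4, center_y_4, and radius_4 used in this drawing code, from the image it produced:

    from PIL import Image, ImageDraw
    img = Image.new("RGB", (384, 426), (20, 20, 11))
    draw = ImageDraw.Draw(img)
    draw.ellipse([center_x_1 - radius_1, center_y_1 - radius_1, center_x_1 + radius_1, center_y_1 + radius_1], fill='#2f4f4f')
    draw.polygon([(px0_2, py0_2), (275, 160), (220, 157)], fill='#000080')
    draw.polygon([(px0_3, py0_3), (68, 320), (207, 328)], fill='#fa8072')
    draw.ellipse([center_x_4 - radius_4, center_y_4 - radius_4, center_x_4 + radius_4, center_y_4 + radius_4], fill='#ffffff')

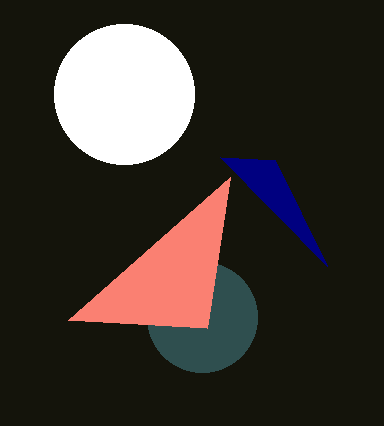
center_x_1 = 202
center_y_1 = 317
radius_1 = 55
px0_2 = 327
py0_2 = 266
px0_3 = 230
py0_3 = 177
center_x_4 = 124
center_y_4 = 94
radius_4 = 70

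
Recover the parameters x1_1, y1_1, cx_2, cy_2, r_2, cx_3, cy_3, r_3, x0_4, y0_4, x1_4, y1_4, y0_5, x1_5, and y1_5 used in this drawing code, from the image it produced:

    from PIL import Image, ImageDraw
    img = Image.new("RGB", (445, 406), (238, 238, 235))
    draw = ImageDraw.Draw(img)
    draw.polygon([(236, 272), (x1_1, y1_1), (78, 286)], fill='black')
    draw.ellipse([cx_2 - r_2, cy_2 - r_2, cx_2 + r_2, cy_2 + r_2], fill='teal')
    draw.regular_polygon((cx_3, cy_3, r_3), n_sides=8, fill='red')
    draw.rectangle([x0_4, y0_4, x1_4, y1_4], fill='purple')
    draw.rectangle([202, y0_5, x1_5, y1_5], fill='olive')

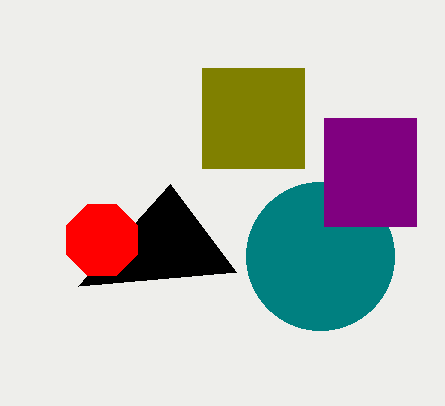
x1_1 = 170; y1_1 = 184; cx_2 = 320; cy_2 = 256; r_2 = 74; cx_3 = 102; cy_3 = 240; r_3 = 38; x0_4 = 324; y0_4 = 118; x1_4 = 416; y1_4 = 226; y0_5 = 68; x1_5 = 304; y1_5 = 168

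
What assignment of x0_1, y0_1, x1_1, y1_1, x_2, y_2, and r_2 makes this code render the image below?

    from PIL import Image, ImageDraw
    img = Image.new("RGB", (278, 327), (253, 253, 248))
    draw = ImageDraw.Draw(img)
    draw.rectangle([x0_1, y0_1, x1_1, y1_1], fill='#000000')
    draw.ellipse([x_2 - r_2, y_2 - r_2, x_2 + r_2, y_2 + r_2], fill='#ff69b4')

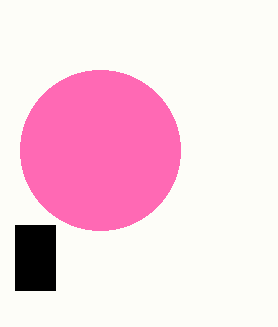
x0_1 = 15
y0_1 = 225
x1_1 = 55
y1_1 = 290
x_2 = 100
y_2 = 150
r_2 = 80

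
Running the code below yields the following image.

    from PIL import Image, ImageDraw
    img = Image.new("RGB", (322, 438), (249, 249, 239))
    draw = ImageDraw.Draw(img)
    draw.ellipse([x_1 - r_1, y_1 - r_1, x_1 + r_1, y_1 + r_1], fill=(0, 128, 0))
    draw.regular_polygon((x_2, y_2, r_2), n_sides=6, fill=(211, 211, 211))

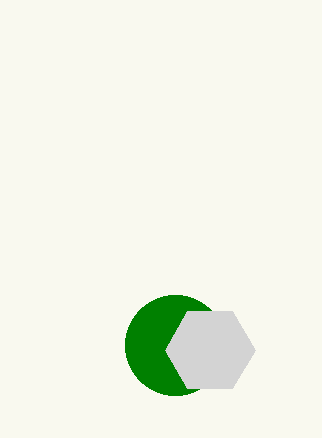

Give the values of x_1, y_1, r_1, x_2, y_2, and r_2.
x_1 = 175; y_1 = 345; r_1 = 50; x_2 = 210; y_2 = 350; r_2 = 45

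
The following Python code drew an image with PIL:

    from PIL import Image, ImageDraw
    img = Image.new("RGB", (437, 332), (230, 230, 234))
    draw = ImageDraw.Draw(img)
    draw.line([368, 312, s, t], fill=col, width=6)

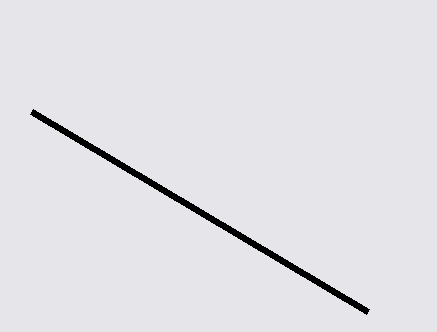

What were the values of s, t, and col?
s = 32
t = 112
col = 'black'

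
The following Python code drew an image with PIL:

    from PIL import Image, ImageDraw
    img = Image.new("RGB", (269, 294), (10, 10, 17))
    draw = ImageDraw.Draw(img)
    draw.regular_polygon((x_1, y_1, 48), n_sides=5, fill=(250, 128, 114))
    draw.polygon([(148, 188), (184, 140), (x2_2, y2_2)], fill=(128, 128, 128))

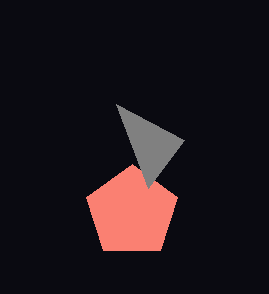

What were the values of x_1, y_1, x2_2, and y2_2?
x_1 = 132; y_1 = 212; x2_2 = 116; y2_2 = 104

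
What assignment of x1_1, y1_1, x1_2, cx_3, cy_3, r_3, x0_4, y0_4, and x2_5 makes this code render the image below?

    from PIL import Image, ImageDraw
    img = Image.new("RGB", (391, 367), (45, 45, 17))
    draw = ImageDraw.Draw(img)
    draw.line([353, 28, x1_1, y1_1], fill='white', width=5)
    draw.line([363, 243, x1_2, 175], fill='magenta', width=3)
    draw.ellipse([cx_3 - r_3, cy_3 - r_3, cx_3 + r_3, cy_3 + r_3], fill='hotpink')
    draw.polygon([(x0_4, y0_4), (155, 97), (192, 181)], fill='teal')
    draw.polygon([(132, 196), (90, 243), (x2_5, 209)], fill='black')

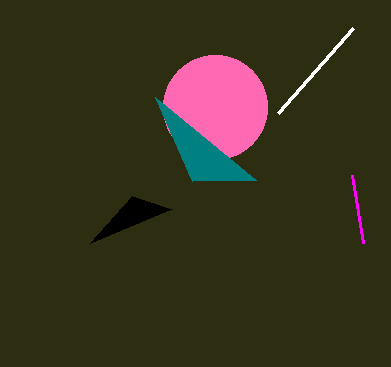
x1_1 = 278; y1_1 = 113; x1_2 = 352; cx_3 = 215; cy_3 = 107; r_3 = 52; x0_4 = 256; y0_4 = 180; x2_5 = 171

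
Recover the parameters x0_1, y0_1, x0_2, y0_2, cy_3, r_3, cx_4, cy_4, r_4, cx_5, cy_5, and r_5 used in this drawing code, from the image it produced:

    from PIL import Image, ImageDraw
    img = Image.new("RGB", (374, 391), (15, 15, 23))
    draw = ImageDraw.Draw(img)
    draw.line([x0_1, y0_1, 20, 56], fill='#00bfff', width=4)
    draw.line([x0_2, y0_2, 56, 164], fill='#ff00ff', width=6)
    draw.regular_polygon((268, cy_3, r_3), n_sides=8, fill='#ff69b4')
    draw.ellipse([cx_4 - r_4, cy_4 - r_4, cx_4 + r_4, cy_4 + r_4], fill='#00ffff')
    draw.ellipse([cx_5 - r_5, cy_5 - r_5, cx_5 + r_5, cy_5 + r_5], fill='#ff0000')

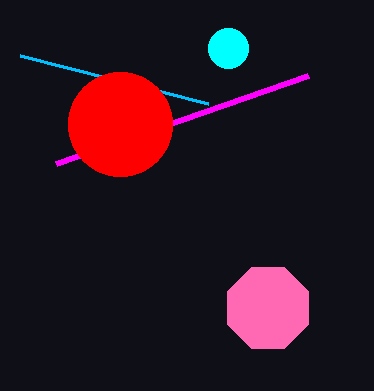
x0_1 = 208
y0_1 = 104
x0_2 = 308
y0_2 = 76
cy_3 = 308
r_3 = 44
cx_4 = 228
cy_4 = 48
r_4 = 20
cx_5 = 120
cy_5 = 124
r_5 = 52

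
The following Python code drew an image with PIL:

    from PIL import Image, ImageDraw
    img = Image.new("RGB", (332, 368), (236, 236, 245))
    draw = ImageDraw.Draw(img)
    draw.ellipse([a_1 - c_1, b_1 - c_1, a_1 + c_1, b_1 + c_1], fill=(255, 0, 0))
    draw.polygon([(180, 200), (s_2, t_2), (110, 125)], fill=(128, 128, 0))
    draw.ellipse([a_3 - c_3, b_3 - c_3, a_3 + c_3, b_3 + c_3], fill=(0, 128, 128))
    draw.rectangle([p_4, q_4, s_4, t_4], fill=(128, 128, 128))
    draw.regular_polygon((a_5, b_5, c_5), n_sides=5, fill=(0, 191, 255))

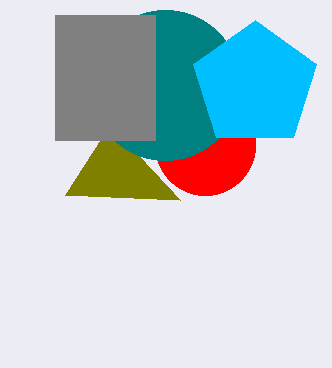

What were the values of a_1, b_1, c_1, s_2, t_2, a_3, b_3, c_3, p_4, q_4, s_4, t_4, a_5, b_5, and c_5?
a_1 = 205, b_1 = 145, c_1 = 50, s_2 = 65, t_2 = 195, a_3 = 165, b_3 = 85, c_3 = 75, p_4 = 55, q_4 = 15, s_4 = 155, t_4 = 140, a_5 = 255, b_5 = 85, c_5 = 65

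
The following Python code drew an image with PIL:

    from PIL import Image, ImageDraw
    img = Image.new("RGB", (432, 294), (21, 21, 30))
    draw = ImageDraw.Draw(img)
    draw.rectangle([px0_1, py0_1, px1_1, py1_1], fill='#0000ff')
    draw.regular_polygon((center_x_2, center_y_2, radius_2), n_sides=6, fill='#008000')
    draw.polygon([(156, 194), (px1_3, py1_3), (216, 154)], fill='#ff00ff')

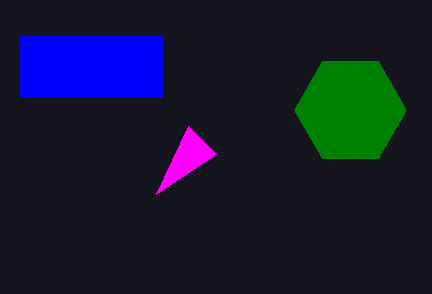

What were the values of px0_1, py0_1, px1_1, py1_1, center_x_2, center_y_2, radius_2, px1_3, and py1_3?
px0_1 = 20, py0_1 = 36, px1_1 = 162, py1_1 = 96, center_x_2 = 350, center_y_2 = 110, radius_2 = 56, px1_3 = 188, py1_3 = 126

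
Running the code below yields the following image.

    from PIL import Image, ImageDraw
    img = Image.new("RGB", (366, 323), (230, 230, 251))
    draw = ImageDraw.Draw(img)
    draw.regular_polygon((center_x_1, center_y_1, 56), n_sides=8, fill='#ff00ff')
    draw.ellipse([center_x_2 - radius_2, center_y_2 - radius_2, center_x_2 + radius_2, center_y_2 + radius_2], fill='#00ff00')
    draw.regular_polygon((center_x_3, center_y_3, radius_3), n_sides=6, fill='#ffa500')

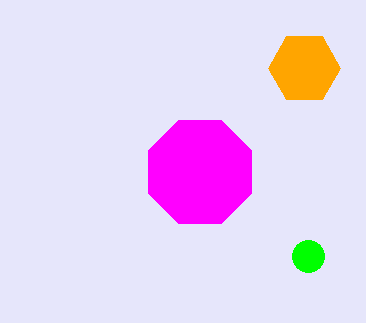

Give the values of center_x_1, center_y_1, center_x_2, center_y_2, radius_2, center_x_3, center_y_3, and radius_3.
center_x_1 = 200, center_y_1 = 172, center_x_2 = 308, center_y_2 = 256, radius_2 = 16, center_x_3 = 304, center_y_3 = 68, radius_3 = 36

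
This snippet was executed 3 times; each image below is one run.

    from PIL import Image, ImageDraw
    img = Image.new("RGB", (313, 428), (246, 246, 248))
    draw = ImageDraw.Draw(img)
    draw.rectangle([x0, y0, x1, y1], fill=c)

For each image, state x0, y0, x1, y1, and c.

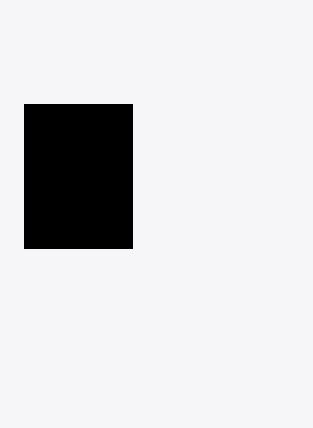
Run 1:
x0 = 24, y0 = 104, x1 = 132, y1 = 248, c = 'black'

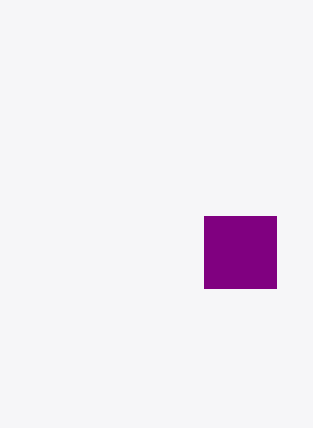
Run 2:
x0 = 204; y0 = 216; x1 = 276; y1 = 288; c = 'purple'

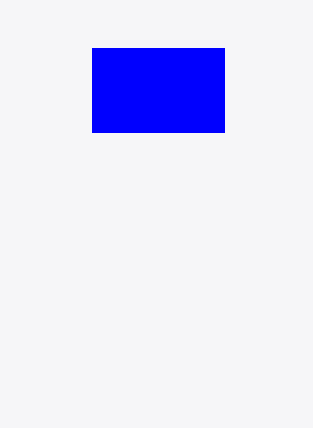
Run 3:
x0 = 92
y0 = 48
x1 = 224
y1 = 132
c = 'blue'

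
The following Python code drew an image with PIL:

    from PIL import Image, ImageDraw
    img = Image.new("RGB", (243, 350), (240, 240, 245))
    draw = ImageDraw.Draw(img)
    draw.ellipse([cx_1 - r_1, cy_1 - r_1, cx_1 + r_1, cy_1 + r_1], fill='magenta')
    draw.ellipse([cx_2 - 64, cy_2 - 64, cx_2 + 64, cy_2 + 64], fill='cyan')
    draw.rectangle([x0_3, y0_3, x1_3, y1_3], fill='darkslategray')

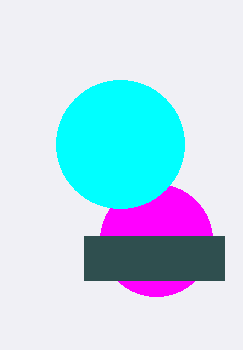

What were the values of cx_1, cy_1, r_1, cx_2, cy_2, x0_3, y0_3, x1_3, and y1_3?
cx_1 = 156
cy_1 = 240
r_1 = 56
cx_2 = 120
cy_2 = 144
x0_3 = 84
y0_3 = 236
x1_3 = 224
y1_3 = 280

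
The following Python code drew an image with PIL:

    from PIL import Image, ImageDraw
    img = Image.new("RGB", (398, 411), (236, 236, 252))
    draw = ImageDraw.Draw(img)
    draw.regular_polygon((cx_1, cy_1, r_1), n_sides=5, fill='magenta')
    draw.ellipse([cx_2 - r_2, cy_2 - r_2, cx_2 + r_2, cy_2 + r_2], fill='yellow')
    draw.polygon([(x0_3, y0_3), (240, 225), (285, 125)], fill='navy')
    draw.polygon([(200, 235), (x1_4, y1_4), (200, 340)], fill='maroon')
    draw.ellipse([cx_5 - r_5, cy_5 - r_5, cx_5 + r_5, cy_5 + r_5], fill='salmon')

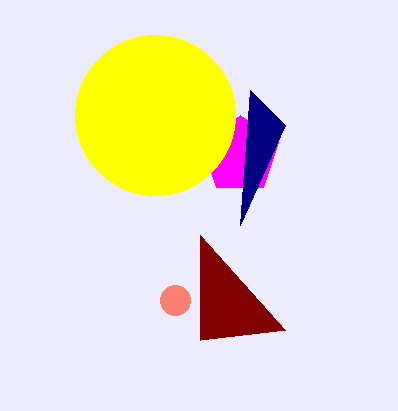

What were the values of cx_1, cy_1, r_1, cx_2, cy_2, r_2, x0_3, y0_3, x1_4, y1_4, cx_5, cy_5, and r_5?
cx_1 = 240
cy_1 = 155
r_1 = 40
cx_2 = 155
cy_2 = 115
r_2 = 80
x0_3 = 250
y0_3 = 90
x1_4 = 285
y1_4 = 330
cx_5 = 175
cy_5 = 300
r_5 = 15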